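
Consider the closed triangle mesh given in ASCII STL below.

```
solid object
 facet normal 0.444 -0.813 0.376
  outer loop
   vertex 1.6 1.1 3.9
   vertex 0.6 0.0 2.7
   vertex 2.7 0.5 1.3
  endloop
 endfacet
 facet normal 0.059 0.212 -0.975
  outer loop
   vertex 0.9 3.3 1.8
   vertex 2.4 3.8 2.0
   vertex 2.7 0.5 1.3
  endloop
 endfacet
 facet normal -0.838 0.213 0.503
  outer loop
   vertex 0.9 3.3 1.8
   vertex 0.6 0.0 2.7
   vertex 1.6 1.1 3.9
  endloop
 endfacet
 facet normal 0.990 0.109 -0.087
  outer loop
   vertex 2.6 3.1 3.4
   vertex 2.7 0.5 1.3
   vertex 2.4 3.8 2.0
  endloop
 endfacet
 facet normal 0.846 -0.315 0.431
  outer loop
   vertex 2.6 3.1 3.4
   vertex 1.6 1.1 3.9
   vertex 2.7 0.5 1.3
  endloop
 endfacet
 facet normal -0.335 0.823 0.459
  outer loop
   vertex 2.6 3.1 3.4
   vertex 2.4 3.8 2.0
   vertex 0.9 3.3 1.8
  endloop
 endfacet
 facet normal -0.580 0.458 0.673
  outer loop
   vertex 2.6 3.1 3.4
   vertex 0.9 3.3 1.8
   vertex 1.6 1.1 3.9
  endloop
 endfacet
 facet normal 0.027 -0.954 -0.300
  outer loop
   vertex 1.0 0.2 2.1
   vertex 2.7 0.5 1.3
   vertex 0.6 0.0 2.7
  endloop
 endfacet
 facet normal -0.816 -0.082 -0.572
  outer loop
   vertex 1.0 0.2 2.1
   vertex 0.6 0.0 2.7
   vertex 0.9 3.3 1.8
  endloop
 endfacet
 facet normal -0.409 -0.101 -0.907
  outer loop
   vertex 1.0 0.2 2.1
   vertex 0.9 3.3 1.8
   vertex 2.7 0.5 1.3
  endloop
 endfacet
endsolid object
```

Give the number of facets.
10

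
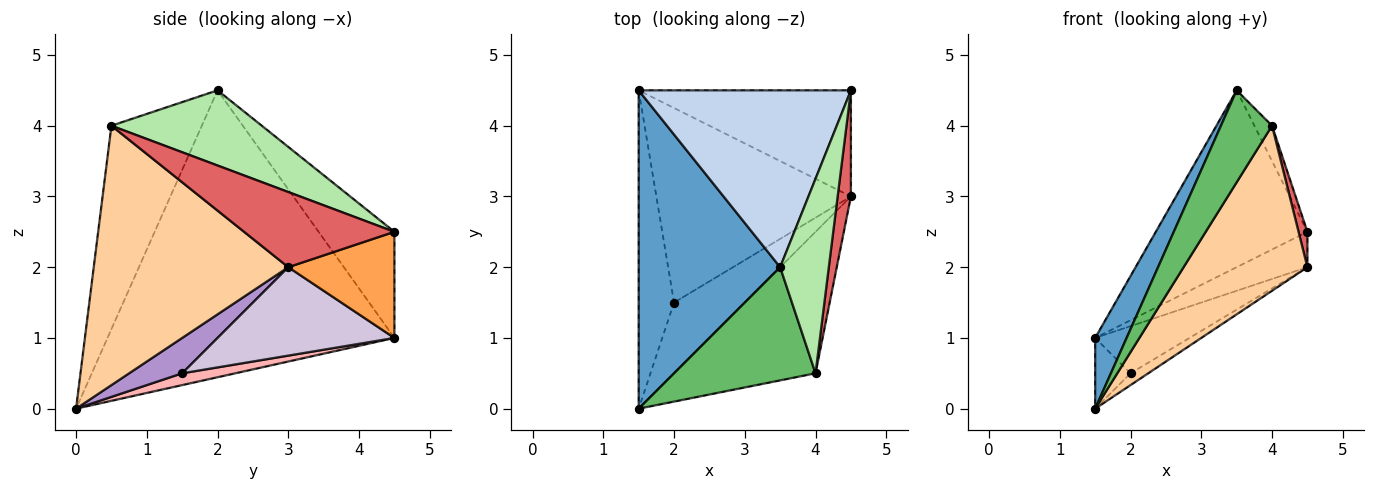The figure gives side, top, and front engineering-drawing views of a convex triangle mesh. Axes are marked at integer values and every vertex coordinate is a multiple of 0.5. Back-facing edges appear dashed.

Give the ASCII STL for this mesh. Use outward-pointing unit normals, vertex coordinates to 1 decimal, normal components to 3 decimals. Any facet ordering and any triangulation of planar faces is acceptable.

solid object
 facet normal -0.893 -0.098 0.440
  outer loop
   vertex 1.5 4.5 1.0
   vertex 1.5 0.0 0.0
   vertex 3.5 2.0 4.5
  endloop
 endfacet
 facet normal -0.333 0.667 0.667
  outer loop
   vertex 1.5 4.5 1.0
   vertex 3.5 2.0 4.5
   vertex 4.5 4.5 2.5
  endloop
 endfacet
 facet normal 0.429 0.286 -0.857
  outer loop
   vertex 4.5 3.0 2.0
   vertex 1.5 4.5 1.0
   vertex 4.5 4.5 2.5
  endloop
 endfacet
 facet normal 0.766 -0.488 -0.418
  outer loop
   vertex 4.0 0.5 4.0
   vertex 1.5 0.0 0.0
   vertex 4.5 3.0 2.0
  endloop
 endfacet
 facet normal -0.745 -0.421 0.518
  outer loop
   vertex 4.0 0.5 4.0
   vertex 3.5 2.0 4.5
   vertex 1.5 0.0 0.0
  endloop
 endfacet
 facet normal 0.836 0.098 0.541
  outer loop
   vertex 4.0 0.5 4.0
   vertex 4.5 4.5 2.5
   vertex 3.5 2.0 4.5
  endloop
 endfacet
 facet normal 0.983 -0.058 0.173
  outer loop
   vertex 4.0 0.5 4.0
   vertex 4.5 3.0 2.0
   vertex 4.5 4.5 2.5
  endloop
 endfacet
 facet normal 0.309 0.206 -0.928
  outer loop
   vertex 2.0 1.5 0.5
   vertex 1.5 0.0 0.0
   vertex 1.5 4.5 1.0
  endloop
 endfacet
 facet normal 0.442 0.147 -0.885
  outer loop
   vertex 2.0 1.5 0.5
   vertex 4.5 3.0 2.0
   vertex 1.5 0.0 0.0
  endloop
 endfacet
 facet normal 0.404 0.216 -0.889
  outer loop
   vertex 2.0 1.5 0.5
   vertex 1.5 4.5 1.0
   vertex 4.5 3.0 2.0
  endloop
 endfacet
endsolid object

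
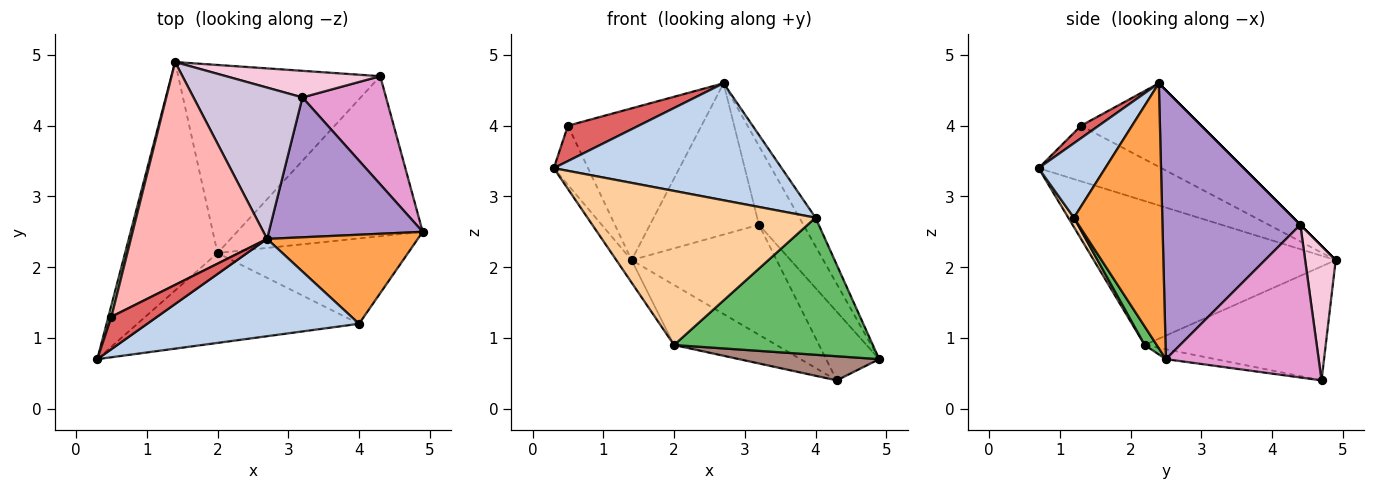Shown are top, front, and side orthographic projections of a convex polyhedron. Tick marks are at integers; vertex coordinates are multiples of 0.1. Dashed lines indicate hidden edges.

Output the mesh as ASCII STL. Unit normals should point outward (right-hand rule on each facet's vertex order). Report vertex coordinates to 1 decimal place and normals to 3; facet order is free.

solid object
 facet normal -0.840 0.053 -0.540
  outer loop
   vertex 2.0 2.2 0.9
   vertex 0.3 0.7 3.4
   vertex 1.4 4.9 2.1
  endloop
 endfacet
 facet normal 0.219 -0.750 0.624
  outer loop
   vertex 4.0 1.2 2.7
   vertex 2.7 2.4 4.6
   vertex 0.3 0.7 3.4
  endloop
 endfacet
 facet normal 0.858 0.157 0.488
  outer loop
   vertex 4.0 1.2 2.7
   vertex 4.9 2.5 0.7
   vertex 2.7 2.4 4.6
  endloop
 endfacet
 facet normal 0.021 -0.864 -0.504
  outer loop
   vertex 4.0 1.2 2.7
   vertex 0.3 0.7 3.4
   vertex 2.0 2.2 0.9
  endloop
 endfacet
 facet normal 0.051 -0.848 -0.528
  outer loop
   vertex 4.0 1.2 2.7
   vertex 2.0 2.2 0.9
   vertex 4.9 2.5 0.7
  endloop
 endfacet
 facet normal -0.962 0.268 0.052
  outer loop
   vertex 0.5 1.3 4.0
   vertex 1.4 4.9 2.1
   vertex 0.3 0.7 3.4
  endloop
 endfacet
 facet normal 0.181 -0.725 0.665
  outer loop
   vertex 0.5 1.3 4.0
   vertex 0.3 0.7 3.4
   vertex 2.7 2.4 4.6
  endloop
 endfacet
 facet normal -0.452 0.502 0.737
  outer loop
   vertex 0.5 1.3 4.0
   vertex 2.7 2.4 4.6
   vertex 1.4 4.9 2.1
  endloop
 endfacet
 facet normal 0.836 0.269 0.478
  outer loop
   vertex 3.2 4.4 2.6
   vertex 2.7 2.4 4.6
   vertex 4.9 2.5 0.7
  endloop
 endfacet
 facet normal 0.000 0.707 0.707
  outer loop
   vertex 3.2 4.4 2.6
   vertex 1.4 4.9 2.1
   vertex 2.7 2.4 4.6
  endloop
 endfacet
 facet normal -0.053 -0.149 -0.987
  outer loop
   vertex 4.3 4.7 0.4
   vertex 4.9 2.5 0.7
   vertex 2.0 2.2 0.9
  endloop
 endfacet
 facet normal -0.473 0.268 -0.839
  outer loop
   vertex 4.3 4.7 0.4
   vertex 2.0 2.2 0.9
   vertex 1.4 4.9 2.1
  endloop
 endfacet
 facet normal 0.839 0.291 0.459
  outer loop
   vertex 4.3 4.7 0.4
   vertex 3.2 4.4 2.6
   vertex 4.9 2.5 0.7
  endloop
 endfacet
 facet normal 0.201 0.952 0.230
  outer loop
   vertex 4.3 4.7 0.4
   vertex 1.4 4.9 2.1
   vertex 3.2 4.4 2.6
  endloop
 endfacet
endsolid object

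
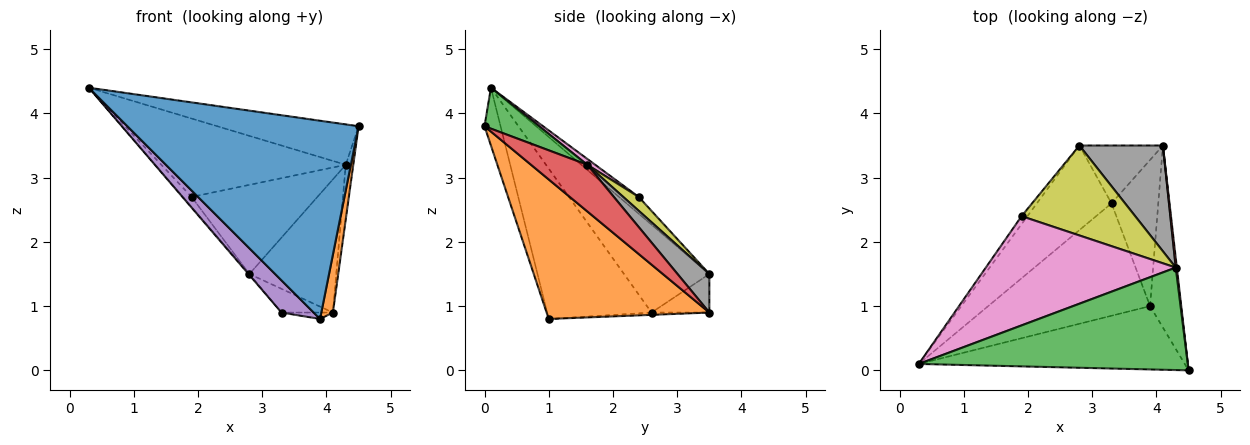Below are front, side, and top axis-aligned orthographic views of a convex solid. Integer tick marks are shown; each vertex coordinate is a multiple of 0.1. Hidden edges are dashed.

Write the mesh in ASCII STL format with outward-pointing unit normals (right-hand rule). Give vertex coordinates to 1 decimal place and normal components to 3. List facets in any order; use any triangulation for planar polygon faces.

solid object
 facet normal -0.066 -0.951 -0.304
  outer loop
   vertex 3.9 1.0 0.8
   vertex 4.5 0.0 3.8
   vertex 0.3 0.1 4.4
  endloop
 endfacet
 facet normal 0.974 -0.069 -0.218
  outer loop
   vertex 3.9 1.0 0.8
   vertex 4.1 3.5 0.9
   vertex 4.5 0.0 3.8
  endloop
 endfacet
 facet normal 0.140 0.363 0.921
  outer loop
   vertex 4.3 1.6 3.2
   vertex 0.3 0.1 4.4
   vertex 4.5 0.0 3.8
  endloop
 endfacet
 facet normal 0.991 0.133 0.023
  outer loop
   vertex 4.3 1.6 3.2
   vertex 4.5 0.0 3.8
   vertex 4.1 3.5 0.9
  endloop
 endfacet
 facet normal -0.666 -0.205 -0.717
  outer loop
   vertex 3.3 2.6 0.9
   vertex 3.9 1.0 0.8
   vertex 0.3 0.1 4.4
  endloop
 endfacet
 facet normal -0.049 0.044 -0.998
  outer loop
   vertex 3.3 2.6 0.9
   vertex 4.1 3.5 0.9
   vertex 3.9 1.0 0.8
  endloop
 endfacet
 facet normal 0.025 0.583 0.812
  outer loop
   vertex 1.9 2.4 2.7
   vertex 0.3 0.1 4.4
   vertex 4.3 1.6 3.2
  endloop
 endfacet
 facet normal 0.276 0.753 0.598
  outer loop
   vertex 2.8 3.5 1.5
   vertex 4.3 1.6 3.2
   vertex 4.1 3.5 0.9
  endloop
 endfacet
 facet normal 0.086 0.701 0.708
  outer loop
   vertex 2.8 3.5 1.5
   vertex 1.9 2.4 2.7
   vertex 4.3 1.6 3.2
  endloop
 endfacet
 facet normal -0.393 0.349 -0.851
  outer loop
   vertex 2.8 3.5 1.5
   vertex 4.1 3.5 0.9
   vertex 3.3 2.6 0.9
  endloop
 endfacet
 facet normal -0.762 0.008 -0.647
  outer loop
   vertex 2.8 3.5 1.5
   vertex 3.3 2.6 0.9
   vertex 0.3 0.1 4.4
  endloop
 endfacet
 facet normal -0.873 0.382 -0.304
  outer loop
   vertex 2.8 3.5 1.5
   vertex 0.3 0.1 4.4
   vertex 1.9 2.4 2.7
  endloop
 endfacet
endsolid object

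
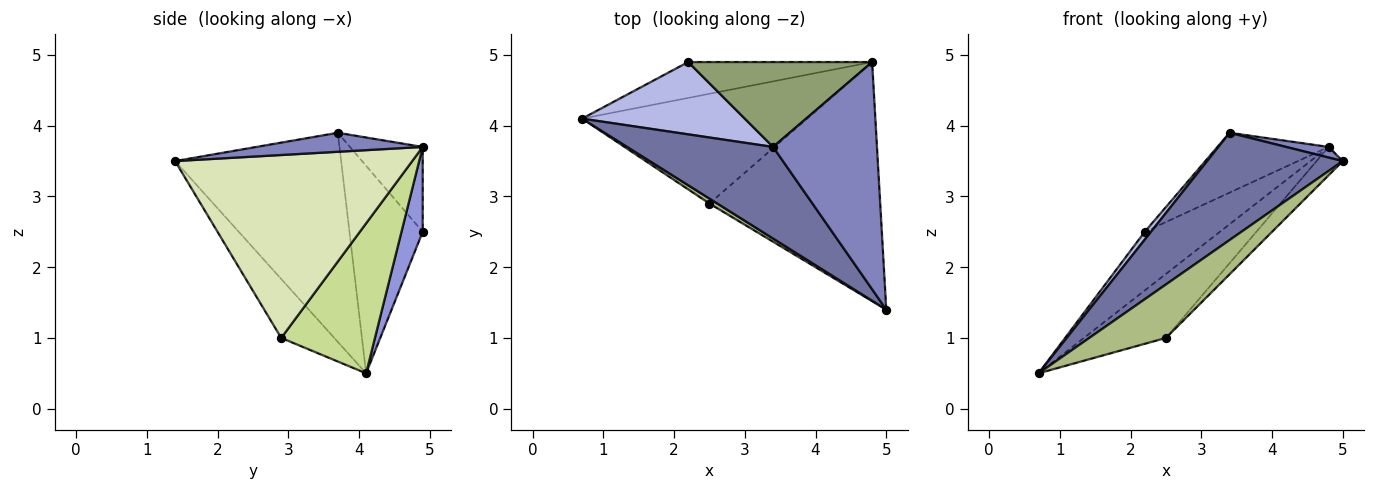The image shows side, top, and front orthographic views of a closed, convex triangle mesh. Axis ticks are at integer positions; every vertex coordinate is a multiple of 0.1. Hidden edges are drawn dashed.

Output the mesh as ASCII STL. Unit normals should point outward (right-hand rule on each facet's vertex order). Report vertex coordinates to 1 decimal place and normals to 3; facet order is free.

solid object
 facet normal -0.681 -0.557 0.476
  outer loop
   vertex 3.4 3.7 3.9
   vertex 0.7 4.1 0.5
   vertex 5.0 1.4 3.5
  endloop
 endfacet
 facet normal 0.180 -0.046 0.983
  outer loop
   vertex 3.4 3.7 3.9
   vertex 5.0 1.4 3.5
   vertex 4.8 4.9 3.7
  endloop
 endfacet
 facet normal 0.234 0.829 -0.507
  outer loop
   vertex 2.2 4.9 2.5
   vertex 4.8 4.9 3.7
   vertex 0.7 4.1 0.5
  endloop
 endfacet
 facet normal -0.785 -0.067 0.616
  outer loop
   vertex 2.2 4.9 2.5
   vertex 0.7 4.1 0.5
   vertex 3.4 3.7 3.9
  endloop
 endfacet
 facet normal -0.353 0.539 0.765
  outer loop
   vertex 2.2 4.9 2.5
   vertex 3.4 3.7 3.9
   vertex 4.8 4.9 3.7
  endloop
 endfacet
 facet normal -0.568 -0.820 0.076
  outer loop
   vertex 2.5 2.9 1.0
   vertex 5.0 1.4 3.5
   vertex 0.7 4.1 0.5
  endloop
 endfacet
 facet normal 0.499 0.437 -0.749
  outer loop
   vertex 2.5 2.9 1.0
   vertex 0.7 4.1 0.5
   vertex 4.8 4.9 3.7
  endloop
 endfacet
 facet normal 0.729 0.081 -0.680
  outer loop
   vertex 2.5 2.9 1.0
   vertex 4.8 4.9 3.7
   vertex 5.0 1.4 3.5
  endloop
 endfacet
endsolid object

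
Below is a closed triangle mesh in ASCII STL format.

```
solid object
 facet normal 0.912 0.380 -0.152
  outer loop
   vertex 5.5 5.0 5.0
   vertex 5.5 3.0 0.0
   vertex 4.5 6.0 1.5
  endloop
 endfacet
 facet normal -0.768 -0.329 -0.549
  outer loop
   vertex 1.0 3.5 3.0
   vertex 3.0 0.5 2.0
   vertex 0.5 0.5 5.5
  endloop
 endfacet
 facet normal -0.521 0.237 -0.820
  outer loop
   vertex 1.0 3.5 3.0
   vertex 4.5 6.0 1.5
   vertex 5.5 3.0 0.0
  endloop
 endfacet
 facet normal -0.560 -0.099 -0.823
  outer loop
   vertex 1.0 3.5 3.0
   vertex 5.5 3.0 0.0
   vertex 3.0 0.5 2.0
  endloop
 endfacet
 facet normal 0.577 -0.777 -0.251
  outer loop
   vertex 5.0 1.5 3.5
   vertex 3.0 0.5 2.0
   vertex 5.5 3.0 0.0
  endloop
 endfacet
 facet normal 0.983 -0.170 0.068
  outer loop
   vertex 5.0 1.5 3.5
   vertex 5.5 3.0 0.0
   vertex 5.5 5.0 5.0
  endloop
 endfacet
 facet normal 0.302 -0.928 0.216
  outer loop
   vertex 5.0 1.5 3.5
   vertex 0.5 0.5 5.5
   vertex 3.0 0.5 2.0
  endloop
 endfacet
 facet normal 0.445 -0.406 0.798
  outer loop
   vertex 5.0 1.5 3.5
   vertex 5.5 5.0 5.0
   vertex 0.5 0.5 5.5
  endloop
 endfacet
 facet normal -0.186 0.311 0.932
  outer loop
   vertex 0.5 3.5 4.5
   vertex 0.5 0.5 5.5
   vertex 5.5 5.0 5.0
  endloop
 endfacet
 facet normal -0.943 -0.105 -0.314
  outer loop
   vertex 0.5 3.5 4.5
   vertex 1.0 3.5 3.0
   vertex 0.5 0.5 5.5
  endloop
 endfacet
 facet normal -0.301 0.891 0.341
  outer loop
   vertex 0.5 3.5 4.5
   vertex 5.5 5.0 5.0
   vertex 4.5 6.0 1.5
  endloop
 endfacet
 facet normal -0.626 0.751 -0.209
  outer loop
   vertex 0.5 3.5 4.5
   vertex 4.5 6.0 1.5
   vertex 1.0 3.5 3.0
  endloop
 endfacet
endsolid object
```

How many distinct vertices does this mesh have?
8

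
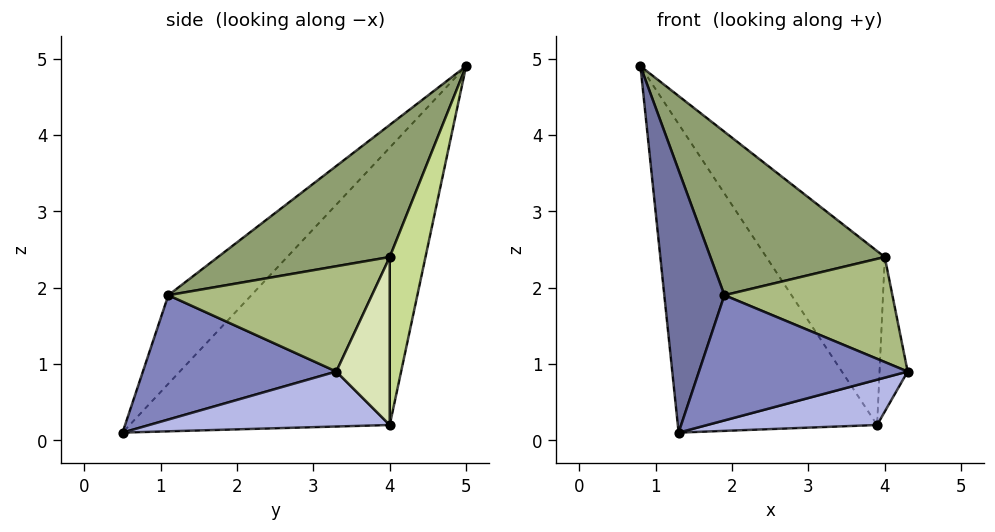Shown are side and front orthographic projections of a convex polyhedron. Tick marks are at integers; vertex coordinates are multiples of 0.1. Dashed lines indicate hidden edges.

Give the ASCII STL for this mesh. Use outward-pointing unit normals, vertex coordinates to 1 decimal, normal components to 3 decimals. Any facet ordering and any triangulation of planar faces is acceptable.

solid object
 facet normal -0.734 -0.532 0.422
  outer loop
   vertex 1.9 1.1 1.9
   vertex 0.8 5.0 4.9
   vertex 1.3 0.5 0.1
  endloop
 endfacet
 facet normal 0.680 -0.733 0.018
  outer loop
   vertex 1.9 1.1 1.9
   vertex 1.3 0.5 0.1
   vertex 4.3 3.3 0.9
  endloop
 endfacet
 facet normal -0.665 0.509 -0.547
  outer loop
   vertex 3.9 4.0 0.2
   vertex 1.3 0.5 0.1
   vertex 0.8 5.0 4.9
  endloop
 endfacet
 facet normal 0.565 -0.399 -0.722
  outer loop
   vertex 3.9 4.0 0.2
   vertex 4.3 3.3 0.9
   vertex 1.3 0.5 0.1
  endloop
 endfacet
 facet normal 0.453 -0.460 0.764
  outer loop
   vertex 4.0 4.0 2.4
   vertex 0.8 5.0 4.9
   vertex 1.9 1.1 1.9
  endloop
 endfacet
 facet normal 0.703 -0.580 0.411
  outer loop
   vertex 4.0 4.0 2.4
   vertex 1.9 1.1 1.9
   vertex 4.3 3.3 0.9
  endloop
 endfacet
 facet normal 0.289 0.957 -0.013
  outer loop
   vertex 4.0 4.0 2.4
   vertex 3.9 4.0 0.2
   vertex 0.8 5.0 4.9
  endloop
 endfacet
 facet normal 0.884 0.465 -0.040
  outer loop
   vertex 4.0 4.0 2.4
   vertex 4.3 3.3 0.9
   vertex 3.9 4.0 0.2
  endloop
 endfacet
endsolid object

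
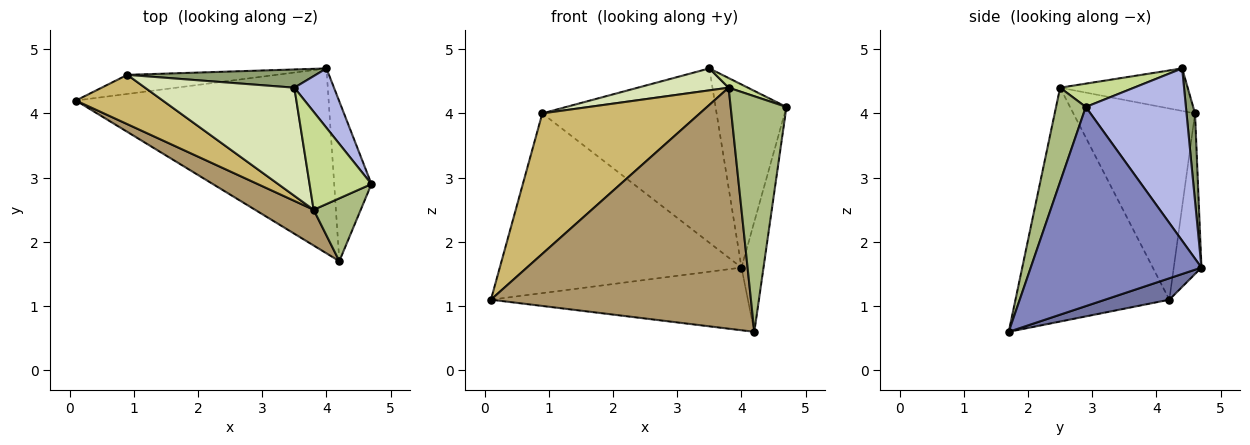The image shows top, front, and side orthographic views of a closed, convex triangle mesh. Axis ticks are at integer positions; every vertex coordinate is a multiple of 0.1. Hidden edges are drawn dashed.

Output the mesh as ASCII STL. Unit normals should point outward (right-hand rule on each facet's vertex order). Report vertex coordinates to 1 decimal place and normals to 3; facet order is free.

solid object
 facet normal 0.080 0.320 -0.944
  outer loop
   vertex 4.2 1.7 0.6
   vertex 0.1 4.2 1.1
   vertex 4.0 4.7 1.6
  endloop
 endfacet
 facet normal 0.975 0.126 -0.182
  outer loop
   vertex 4.2 1.7 0.6
   vertex 4.0 4.7 1.6
   vertex 4.7 2.9 4.1
  endloop
 endfacet
 facet normal -0.113 0.988 -0.105
  outer loop
   vertex 0.9 4.6 4.0
   vertex 4.0 4.7 1.6
   vertex 0.1 4.2 1.1
  endloop
 endfacet
 facet normal 0.802 0.568 0.184
  outer loop
   vertex 3.5 4.4 4.7
   vertex 4.7 2.9 4.1
   vertex 4.0 4.7 1.6
  endloop
 endfacet
 facet normal 0.048 0.993 0.104
  outer loop
   vertex 3.5 4.4 4.7
   vertex 4.0 4.7 1.6
   vertex 0.9 4.6 4.0
  endloop
 endfacet
 facet normal 0.458 -0.859 0.229
  outer loop
   vertex 3.8 2.5 4.4
   vertex 4.2 1.7 0.6
   vertex 4.7 2.9 4.1
  endloop
 endfacet
 facet normal 0.351 -0.092 0.932
  outer loop
   vertex 3.8 2.5 4.4
   vertex 4.7 2.9 4.1
   vertex 3.5 4.4 4.7
  endloop
 endfacet
 facet normal -0.269 -0.191 0.944
  outer loop
   vertex 3.8 2.5 4.4
   vertex 3.5 4.4 4.7
   vertex 0.9 4.6 4.0
  endloop
 endfacet
 facet normal -0.505 -0.854 0.127
  outer loop
   vertex 3.8 2.5 4.4
   vertex 0.1 4.2 1.1
   vertex 4.2 1.7 0.6
  endloop
 endfacet
 facet normal -0.589 -0.762 0.268
  outer loop
   vertex 3.8 2.5 4.4
   vertex 0.9 4.6 4.0
   vertex 0.1 4.2 1.1
  endloop
 endfacet
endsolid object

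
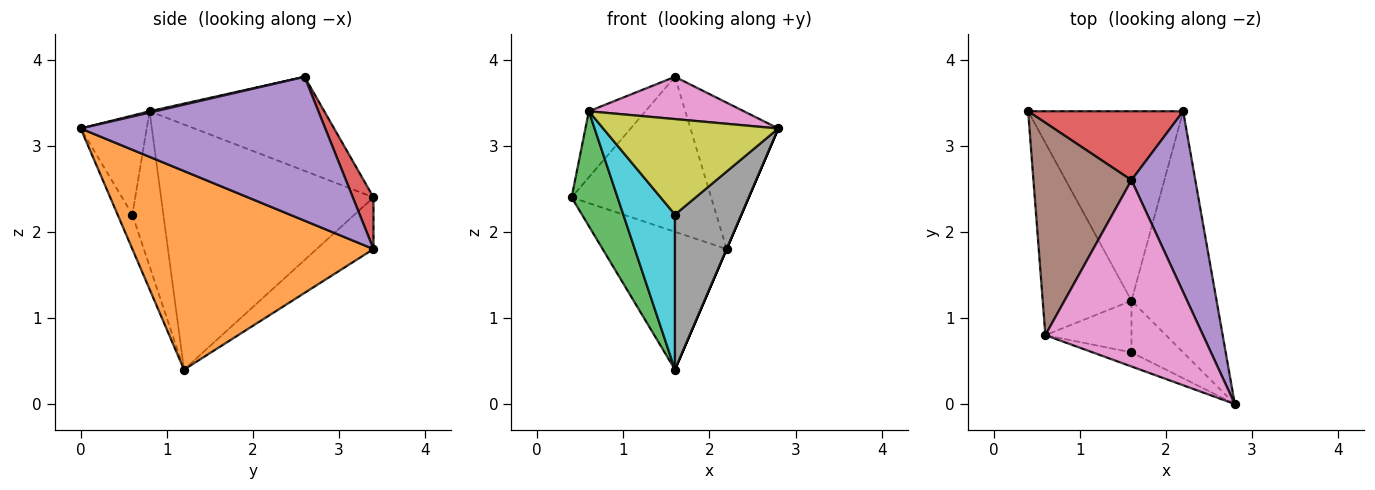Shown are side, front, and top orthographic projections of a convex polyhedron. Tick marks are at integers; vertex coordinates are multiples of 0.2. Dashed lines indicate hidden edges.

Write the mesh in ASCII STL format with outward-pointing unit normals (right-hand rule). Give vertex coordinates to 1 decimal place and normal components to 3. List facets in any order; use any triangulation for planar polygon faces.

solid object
 facet normal -0.260 0.568 -0.781
  outer loop
   vertex 1.6 1.2 0.4
   vertex 0.4 3.4 2.4
   vertex 2.2 3.4 1.8
  endloop
 endfacet
 facet normal 0.919 0.000 -0.394
  outer loop
   vertex 1.6 1.2 0.4
   vertex 2.2 3.4 1.8
   vertex 2.8 0.0 3.2
  endloop
 endfacet
 facet normal -0.921 -0.199 -0.334
  outer loop
   vertex 0.6 0.8 3.4
   vertex 0.4 3.4 2.4
   vertex 1.6 1.2 0.4
  endloop
 endfacet
 facet normal 0.134 0.906 0.402
  outer loop
   vertex 1.6 2.6 3.8
   vertex 2.2 3.4 1.8
   vertex 0.4 3.4 2.4
  endloop
 endfacet
 facet normal 0.868 0.312 0.385
  outer loop
   vertex 1.6 2.6 3.8
   vertex 2.8 0.0 3.2
   vertex 2.2 3.4 1.8
  endloop
 endfacet
 facet normal -0.676 0.219 0.704
  outer loop
   vertex 1.6 2.6 3.8
   vertex 0.4 3.4 2.4
   vertex 0.6 0.8 3.4
  endloop
 endfacet
 facet normal 0.008 -0.221 0.975
  outer loop
   vertex 1.6 2.6 3.8
   vertex 0.6 0.8 3.4
   vertex 2.8 0.0 3.2
  endloop
 endfacet
 facet normal -0.206 -0.928 -0.309
  outer loop
   vertex 1.6 0.6 2.2
   vertex 1.6 1.2 0.4
   vertex 2.8 0.0 3.2
  endloop
 endfacet
 facet normal -0.349 -0.927 -0.137
  outer loop
   vertex 1.6 0.6 2.2
   vertex 2.8 0.0 3.2
   vertex 0.6 0.8 3.4
  endloop
 endfacet
 facet normal -0.495 -0.824 -0.275
  outer loop
   vertex 1.6 0.6 2.2
   vertex 0.6 0.8 3.4
   vertex 1.6 1.2 0.4
  endloop
 endfacet
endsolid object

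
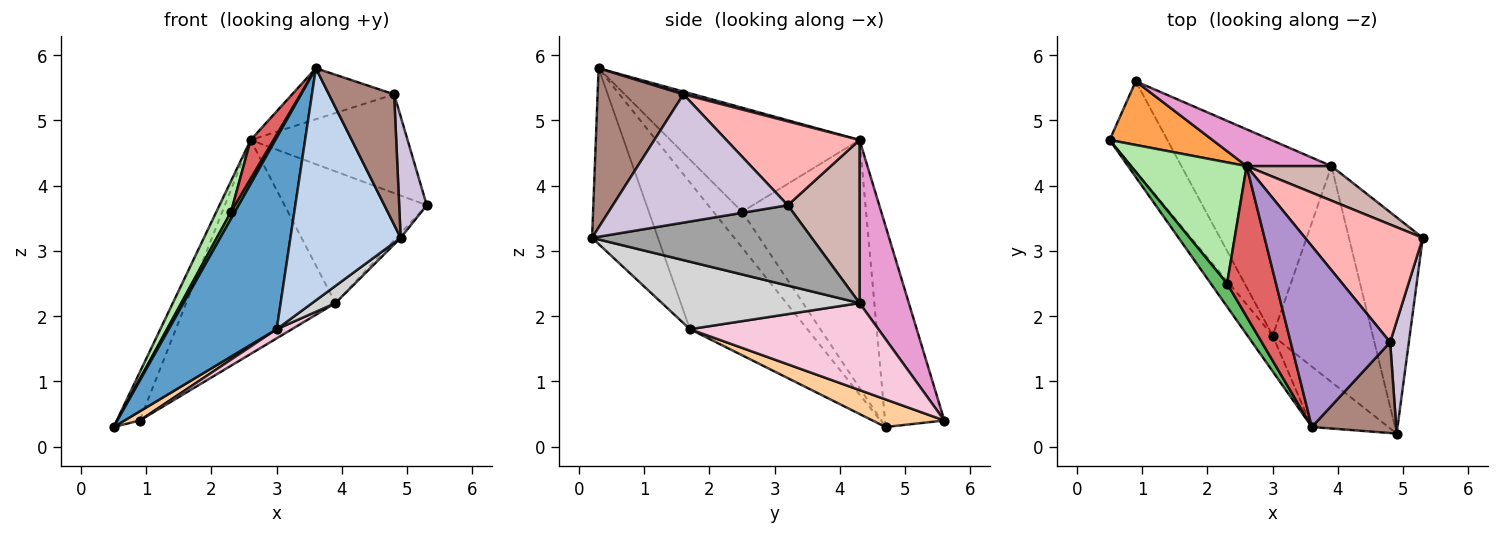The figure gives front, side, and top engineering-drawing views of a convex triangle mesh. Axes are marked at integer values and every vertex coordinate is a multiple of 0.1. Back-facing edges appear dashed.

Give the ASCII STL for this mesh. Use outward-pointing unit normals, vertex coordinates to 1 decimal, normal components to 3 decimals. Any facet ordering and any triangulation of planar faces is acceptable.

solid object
 facet normal -0.730 -0.671 -0.125
  outer loop
   vertex 3.0 1.7 1.8
   vertex 3.6 0.3 5.8
   vertex 0.5 4.7 0.3
  endloop
 endfacet
 facet normal -0.501 -0.838 -0.218
  outer loop
   vertex 3.0 1.7 1.8
   vertex 4.9 0.2 3.2
   vertex 3.6 0.3 5.8
  endloop
 endfacet
 facet normal -0.841 0.326 0.431
  outer loop
   vertex 0.9 5.6 0.4
   vertex 0.5 4.7 0.3
   vertex 2.6 4.3 4.7
  endloop
 endfacet
 facet normal 0.430 -0.091 -0.898
  outer loop
   vertex 0.9 5.6 0.4
   vertex 3.0 1.7 1.8
   vertex 0.5 4.7 0.3
  endloop
 endfacet
 facet normal -0.903 -0.123 0.411
  outer loop
   vertex 2.3 2.5 3.6
   vertex 0.5 4.7 0.3
   vertex 3.6 0.3 5.8
  endloop
 endfacet
 facet normal -0.901 -0.107 0.420
  outer loop
   vertex 2.3 2.5 3.6
   vertex 2.6 4.3 4.7
   vertex 0.5 4.7 0.3
  endloop
 endfacet
 facet normal -0.900 -0.109 0.423
  outer loop
   vertex 2.3 2.5 3.6
   vertex 3.6 0.3 5.8
   vertex 2.6 4.3 4.7
  endloop
 endfacet
 facet normal 0.479 0.565 0.672
  outer loop
   vertex 4.8 1.6 5.4
   vertex 5.3 3.2 3.7
   vertex 2.6 4.3 4.7
  endloop
 endfacet
 facet normal 0.027 0.271 0.962
  outer loop
   vertex 4.8 1.6 5.4
   vertex 2.6 4.3 4.7
   vertex 3.6 0.3 5.8
  endloop
 endfacet
 facet normal 0.978 -0.154 0.143
  outer loop
   vertex 4.8 1.6 5.4
   vertex 4.9 0.2 3.2
   vertex 5.3 3.2 3.7
  endloop
 endfacet
 facet normal 0.734 -0.558 0.388
  outer loop
   vertex 4.8 1.6 5.4
   vertex 3.6 0.3 5.8
   vertex 4.9 0.2 3.2
  endloop
 endfacet
 facet normal 0.439 0.869 0.228
  outer loop
   vertex 3.9 4.3 2.2
   vertex 2.6 4.3 4.7
   vertex 5.3 3.2 3.7
  endloop
 endfacet
 facet normal 0.310 0.937 0.161
  outer loop
   vertex 3.9 4.3 2.2
   vertex 0.9 5.6 0.4
   vertex 2.6 4.3 4.7
  endloop
 endfacet
 facet normal 0.501 -0.040 -0.864
  outer loop
   vertex 3.9 4.3 2.2
   vertex 3.0 1.7 1.8
   vertex 0.9 5.6 0.4
  endloop
 endfacet
 facet normal 0.736 0.015 -0.677
  outer loop
   vertex 3.9 4.3 2.2
   vertex 5.3 3.2 3.7
   vertex 4.9 0.2 3.2
  endloop
 endfacet
 facet normal 0.558 -0.066 -0.827
  outer loop
   vertex 3.9 4.3 2.2
   vertex 4.9 0.2 3.2
   vertex 3.0 1.7 1.8
  endloop
 endfacet
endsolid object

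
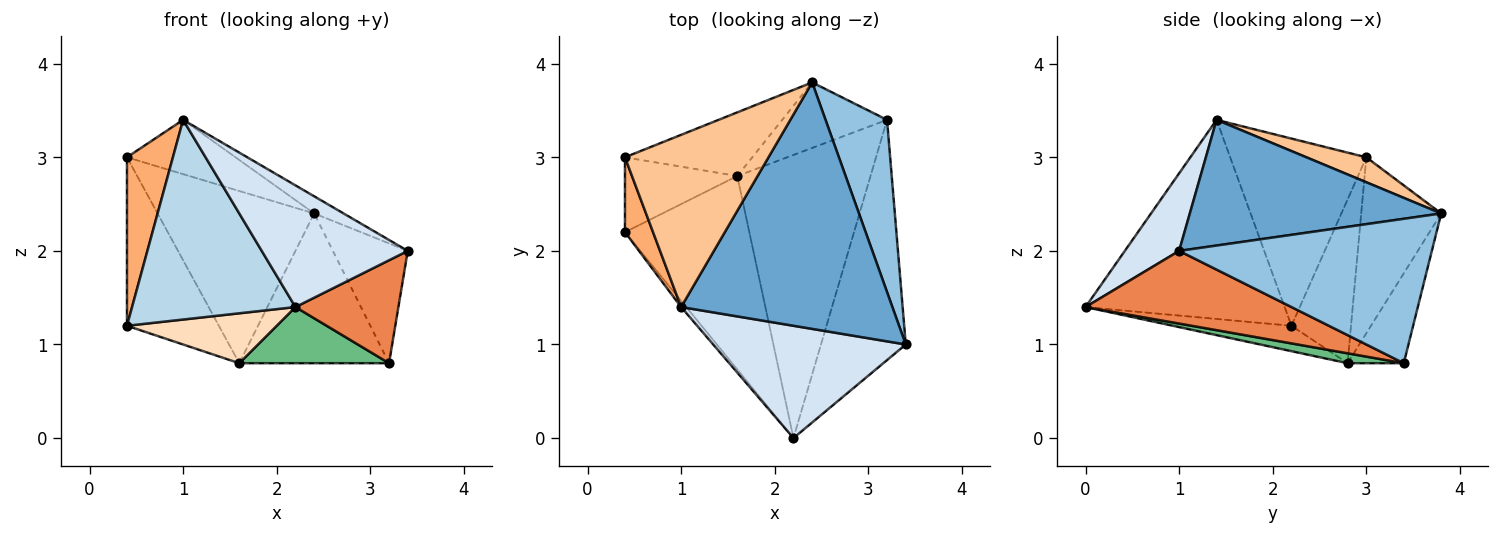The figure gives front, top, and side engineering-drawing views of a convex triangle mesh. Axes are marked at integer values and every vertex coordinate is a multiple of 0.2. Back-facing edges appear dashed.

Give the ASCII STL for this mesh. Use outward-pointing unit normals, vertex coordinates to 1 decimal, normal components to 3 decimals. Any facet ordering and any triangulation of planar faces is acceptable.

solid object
 facet normal 0.510 0.060 0.858
  outer loop
   vertex 1.0 1.4 3.4
   vertex 3.4 1.0 2.0
   vertex 2.4 3.8 2.4
  endloop
 endfacet
 facet normal 0.888 0.263 0.378
  outer loop
   vertex 3.2 3.4 0.8
   vertex 2.4 3.8 2.4
   vertex 3.4 1.0 2.0
  endloop
 endfacet
 facet normal -0.773 -0.634 -0.020
  outer loop
   vertex 2.2 0.0 1.4
   vertex 1.0 1.4 3.4
   vertex 0.4 2.2 1.2
  endloop
 endfacet
 facet normal 0.264 -0.709 0.654
  outer loop
   vertex 2.2 0.0 1.4
   vertex 3.4 1.0 2.0
   vertex 1.0 1.4 3.4
  endloop
 endfacet
 facet normal 0.619 -0.309 -0.722
  outer loop
   vertex 2.2 0.0 1.4
   vertex 3.2 3.4 0.8
   vertex 3.4 1.0 2.0
  endloop
 endfacet
 facet normal -0.938 -0.317 0.141
  outer loop
   vertex 0.4 3.0 3.0
   vertex 0.4 2.2 1.2
   vertex 1.0 1.4 3.4
  endloop
 endfacet
 facet normal 0.164 0.297 0.941
  outer loop
   vertex 0.4 3.0 3.0
   vertex 1.0 1.4 3.4
   vertex 2.4 3.8 2.4
  endloop
 endfacet
 facet normal -0.194 -0.245 -0.950
  outer loop
   vertex 1.6 2.8 0.8
   vertex 2.2 0.0 1.4
   vertex 0.4 2.2 1.2
  endloop
 endfacet
 facet normal 0.073 -0.194 -0.978
  outer loop
   vertex 1.6 2.8 0.8
   vertex 3.2 3.4 0.8
   vertex 2.2 0.0 1.4
  endloop
 endfacet
 facet normal -0.325 0.866 -0.379
  outer loop
   vertex 1.6 2.8 0.8
   vertex 2.4 3.8 2.4
   vertex 3.2 3.4 0.8
  endloop
 endfacet
 facet normal -0.510 0.786 -0.349
  outer loop
   vertex 1.6 2.8 0.8
   vertex 0.4 2.2 1.2
   vertex 0.4 3.0 3.0
  endloop
 endfacet
 facet normal -0.432 0.846 -0.313
  outer loop
   vertex 1.6 2.8 0.8
   vertex 0.4 3.0 3.0
   vertex 2.4 3.8 2.4
  endloop
 endfacet
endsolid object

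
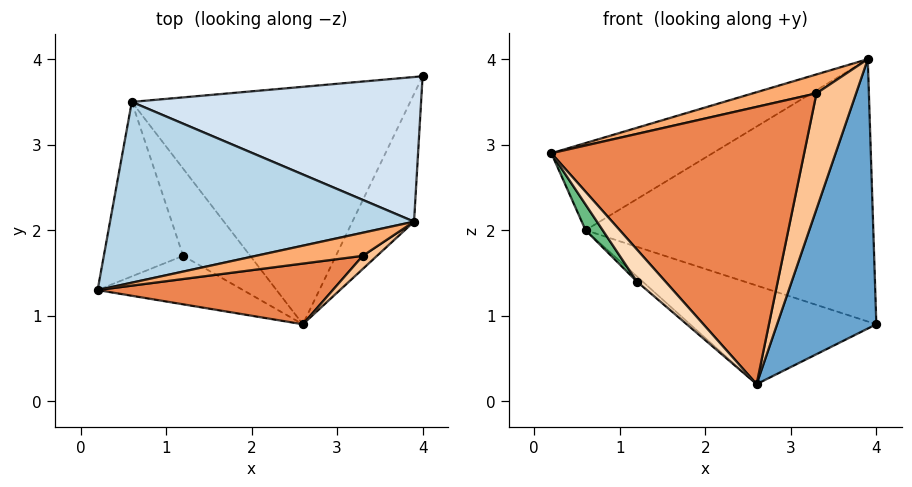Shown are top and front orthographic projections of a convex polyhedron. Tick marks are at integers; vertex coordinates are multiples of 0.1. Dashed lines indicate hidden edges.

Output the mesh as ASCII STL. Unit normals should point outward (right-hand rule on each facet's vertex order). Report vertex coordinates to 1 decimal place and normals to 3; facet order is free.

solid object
 facet normal 0.902 -0.391 -0.185
  outer loop
   vertex 3.9 2.1 4.0
   vertex 2.6 0.9 0.2
   vertex 4.0 3.8 0.9
  endloop
 endfacet
 facet normal -0.316 0.364 -0.876
  outer loop
   vertex 0.6 3.5 2.0
   vertex 4.0 3.8 0.9
   vertex 2.6 0.9 0.2
  endloop
 endfacet
 facet normal -0.340 0.408 0.847
  outer loop
   vertex 0.6 3.5 2.0
   vertex 0.2 1.3 2.9
   vertex 3.9 2.1 4.0
  endloop
 endfacet
 facet normal 0.079 0.873 0.481
  outer loop
   vertex 0.6 3.5 2.0
   vertex 3.9 2.1 4.0
   vertex 4.0 3.8 0.9
  endloop
 endfacet
 facet normal 0.078 -0.974 0.213
  outer loop
   vertex 3.3 1.7 3.6
   vertex 0.2 1.3 2.9
   vertex 2.6 0.9 0.2
  endloop
 endfacet
 facet normal -0.092 -0.631 0.770
  outer loop
   vertex 3.3 1.7 3.6
   vertex 3.9 2.1 4.0
   vertex 0.2 1.3 2.9
  endloop
 endfacet
 facet normal 0.506 -0.857 0.097
  outer loop
   vertex 3.3 1.7 3.6
   vertex 2.6 0.9 0.2
   vertex 3.9 2.1 4.0
  endloop
 endfacet
 facet normal -0.718 -0.384 -0.581
  outer loop
   vertex 1.2 1.7 1.4
   vertex 2.6 0.9 0.2
   vertex 0.2 1.3 2.9
  endloop
 endfacet
 facet normal -0.819 -0.084 -0.568
  outer loop
   vertex 1.2 1.7 1.4
   vertex 0.2 1.3 2.9
   vertex 0.6 3.5 2.0
  endloop
 endfacet
 facet normal -0.635 0.045 -0.771
  outer loop
   vertex 1.2 1.7 1.4
   vertex 0.6 3.5 2.0
   vertex 2.6 0.9 0.2
  endloop
 endfacet
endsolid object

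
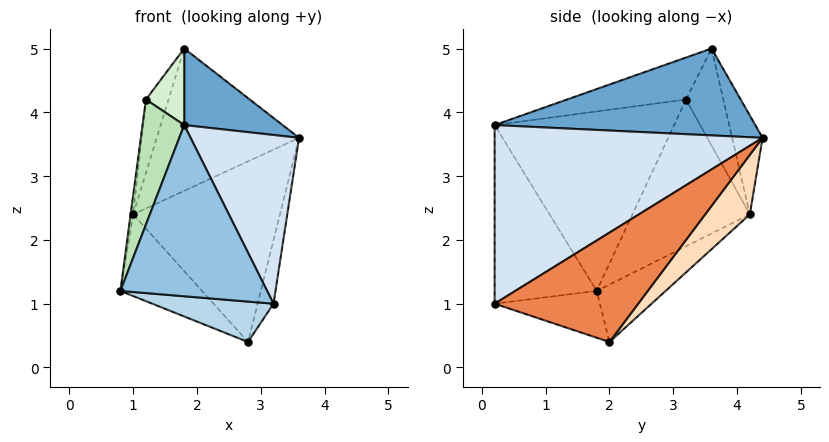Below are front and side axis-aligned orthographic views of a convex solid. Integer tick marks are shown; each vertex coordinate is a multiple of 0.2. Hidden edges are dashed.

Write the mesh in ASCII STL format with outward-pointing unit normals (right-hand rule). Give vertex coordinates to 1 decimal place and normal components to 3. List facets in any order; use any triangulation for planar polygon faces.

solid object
 facet normal 0.661 -0.250 0.707
  outer loop
   vertex 1.8 3.6 5.0
   vertex 1.8 0.2 3.8
   vertex 3.6 4.4 3.6
  endloop
 endfacet
 facet normal -0.549 -0.789 -0.275
  outer loop
   vertex 3.2 0.2 1.0
   vertex 1.8 0.2 3.8
   vertex 0.8 1.8 1.2
  endloop
 endfacet
 facet normal -0.315 -0.362 -0.877
  outer loop
   vertex 3.2 0.2 1.0
   vertex 0.8 1.8 1.2
   vertex 2.8 2.0 0.4
  endloop
 endfacet
 facet normal 0.841 -0.340 0.421
  outer loop
   vertex 3.2 0.2 1.0
   vertex 3.6 4.4 3.6
   vertex 1.8 0.2 3.8
  endloop
 endfacet
 facet normal 0.943 0.105 -0.314
  outer loop
   vertex 3.2 0.2 1.0
   vertex 2.8 2.0 0.4
   vertex 3.6 4.4 3.6
  endloop
 endfacet
 facet normal -0.201 0.939 0.279
  outer loop
   vertex 1.0 4.2 2.4
   vertex 1.8 3.6 5.0
   vertex 3.6 4.4 3.6
  endloop
 endfacet
 facet normal -0.371 0.440 -0.818
  outer loop
   vertex 1.0 4.2 2.4
   vertex 2.8 2.0 0.4
   vertex 0.8 1.8 1.2
  endloop
 endfacet
 facet normal 0.228 0.751 -0.620
  outer loop
   vertex 1.0 4.2 2.4
   vertex 3.6 4.4 3.6
   vertex 2.8 2.0 0.4
  endloop
 endfacet
 facet normal -0.992 0.022 0.122
  outer loop
   vertex 1.2 3.2 4.2
   vertex 1.0 4.2 2.4
   vertex 0.8 1.8 1.2
  endloop
 endfacet
 facet normal -0.799 0.484 0.357
  outer loop
   vertex 1.2 3.2 4.2
   vertex 1.8 3.6 5.0
   vertex 1.0 4.2 2.4
  endloop
 endfacet
 facet normal -0.948 -0.220 0.229
  outer loop
   vertex 1.2 3.2 4.2
   vertex 0.8 1.8 1.2
   vertex 1.8 0.2 3.8
  endloop
 endfacet
 facet normal -0.719 -0.231 0.655
  outer loop
   vertex 1.2 3.2 4.2
   vertex 1.8 0.2 3.8
   vertex 1.8 3.6 5.0
  endloop
 endfacet
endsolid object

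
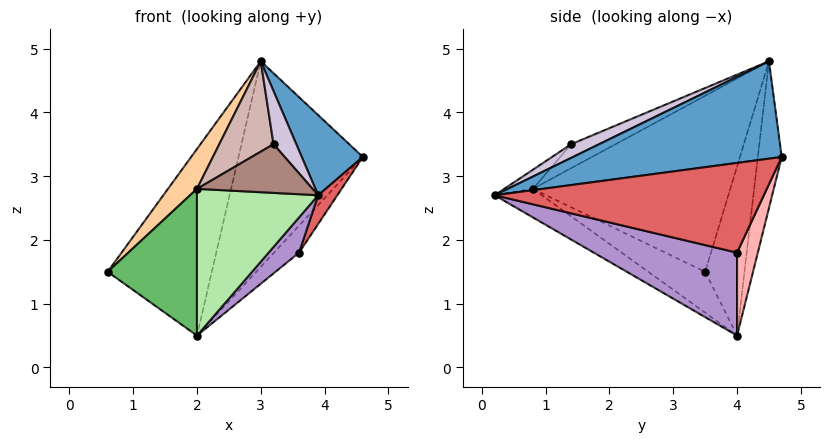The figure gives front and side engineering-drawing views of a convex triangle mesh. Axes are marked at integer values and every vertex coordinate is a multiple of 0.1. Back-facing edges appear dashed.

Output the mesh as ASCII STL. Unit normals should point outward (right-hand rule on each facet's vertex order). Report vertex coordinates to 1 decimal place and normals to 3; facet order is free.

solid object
 facet normal 0.683 -0.200 0.702
  outer loop
   vertex 3.0 4.5 4.8
   vertex 3.9 0.2 2.7
   vertex 4.6 4.7 3.3
  endloop
 endfacet
 facet normal -0.353 0.935 -0.027
  outer loop
   vertex 2.0 4.0 0.5
   vertex 0.6 3.5 1.5
   vertex 3.0 4.5 4.8
  endloop
 endfacet
 facet normal -0.188 0.980 -0.070
  outer loop
   vertex 2.0 4.0 0.5
   vertex 3.0 4.5 4.8
   vertex 4.6 4.7 3.3
  endloop
 endfacet
 facet normal -0.786 -0.116 0.607
  outer loop
   vertex 2.0 0.8 2.8
   vertex 3.0 4.5 4.8
   vertex 0.6 3.5 1.5
  endloop
 endfacet
 facet normal -0.348 -0.547 -0.761
  outer loop
   vertex 2.0 0.8 2.8
   vertex 0.6 3.5 1.5
   vertex 2.0 4.0 0.5
  endloop
 endfacet
 facet normal -0.221 -0.569 -0.792
  outer loop
   vertex 2.0 0.8 2.8
   vertex 2.0 4.0 0.5
   vertex 3.9 0.2 2.7
  endloop
 endfacet
 facet normal 0.843 -0.060 -0.534
  outer loop
   vertex 3.6 4.0 1.8
   vertex 4.6 4.7 3.3
   vertex 3.9 0.2 2.7
  endloop
 endfacet
 facet normal 0.502 0.606 -0.617
  outer loop
   vertex 3.6 4.0 1.8
   vertex 2.0 4.0 0.5
   vertex 4.6 4.7 3.3
  endloop
 endfacet
 facet normal 0.625 -0.133 -0.769
  outer loop
   vertex 3.6 4.0 1.8
   vertex 3.9 0.2 2.7
   vertex 2.0 4.0 0.5
  endloop
 endfacet
 facet normal 0.406 -0.331 0.852
  outer loop
   vertex 3.2 1.4 3.5
   vertex 3.9 0.2 2.7
   vertex 3.0 4.5 4.8
  endloop
 endfacet
 facet normal -0.151 -0.608 0.780
  outer loop
   vertex 3.2 1.4 3.5
   vertex 2.0 0.8 2.8
   vertex 3.9 0.2 2.7
  endloop
 endfacet
 facet normal -0.314 -0.384 0.868
  outer loop
   vertex 3.2 1.4 3.5
   vertex 3.0 4.5 4.8
   vertex 2.0 0.8 2.8
  endloop
 endfacet
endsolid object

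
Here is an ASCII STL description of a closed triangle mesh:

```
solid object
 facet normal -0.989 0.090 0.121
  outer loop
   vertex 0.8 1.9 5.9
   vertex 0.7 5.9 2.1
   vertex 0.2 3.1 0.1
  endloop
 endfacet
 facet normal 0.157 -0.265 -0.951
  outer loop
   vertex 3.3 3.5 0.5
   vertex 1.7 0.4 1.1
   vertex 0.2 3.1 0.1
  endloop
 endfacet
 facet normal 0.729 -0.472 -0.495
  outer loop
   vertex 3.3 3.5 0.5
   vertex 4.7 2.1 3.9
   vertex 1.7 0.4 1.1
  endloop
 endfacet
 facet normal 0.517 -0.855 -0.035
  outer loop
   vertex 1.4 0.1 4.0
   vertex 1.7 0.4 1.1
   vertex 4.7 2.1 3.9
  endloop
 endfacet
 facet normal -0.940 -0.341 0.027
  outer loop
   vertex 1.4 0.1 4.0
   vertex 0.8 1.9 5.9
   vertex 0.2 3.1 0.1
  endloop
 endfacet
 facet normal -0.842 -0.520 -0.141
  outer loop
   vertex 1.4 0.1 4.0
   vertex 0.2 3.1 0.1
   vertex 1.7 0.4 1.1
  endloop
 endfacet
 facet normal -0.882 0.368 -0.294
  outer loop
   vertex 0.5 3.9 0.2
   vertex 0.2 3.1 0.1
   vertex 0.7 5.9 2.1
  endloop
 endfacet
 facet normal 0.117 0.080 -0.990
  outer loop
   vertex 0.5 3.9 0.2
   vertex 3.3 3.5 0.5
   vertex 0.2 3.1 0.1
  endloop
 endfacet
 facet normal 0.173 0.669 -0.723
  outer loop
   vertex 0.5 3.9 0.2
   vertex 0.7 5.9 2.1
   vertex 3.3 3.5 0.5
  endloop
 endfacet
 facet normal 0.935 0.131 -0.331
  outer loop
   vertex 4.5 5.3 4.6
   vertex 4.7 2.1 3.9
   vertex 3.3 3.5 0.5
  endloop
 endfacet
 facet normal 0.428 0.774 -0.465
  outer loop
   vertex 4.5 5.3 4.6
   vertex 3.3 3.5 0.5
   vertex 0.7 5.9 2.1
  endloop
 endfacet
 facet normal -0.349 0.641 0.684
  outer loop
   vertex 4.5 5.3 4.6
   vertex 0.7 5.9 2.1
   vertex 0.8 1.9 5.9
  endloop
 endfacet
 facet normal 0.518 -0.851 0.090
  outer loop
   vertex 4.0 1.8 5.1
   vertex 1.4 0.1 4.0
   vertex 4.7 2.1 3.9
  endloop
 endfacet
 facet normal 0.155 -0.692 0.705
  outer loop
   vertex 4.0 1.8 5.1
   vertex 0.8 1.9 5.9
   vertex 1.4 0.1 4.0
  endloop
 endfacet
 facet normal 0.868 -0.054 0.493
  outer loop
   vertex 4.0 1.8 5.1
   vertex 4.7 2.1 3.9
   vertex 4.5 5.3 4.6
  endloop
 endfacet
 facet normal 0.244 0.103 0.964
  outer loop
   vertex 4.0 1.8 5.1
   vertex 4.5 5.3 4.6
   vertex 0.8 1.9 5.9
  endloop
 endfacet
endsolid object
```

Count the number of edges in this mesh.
24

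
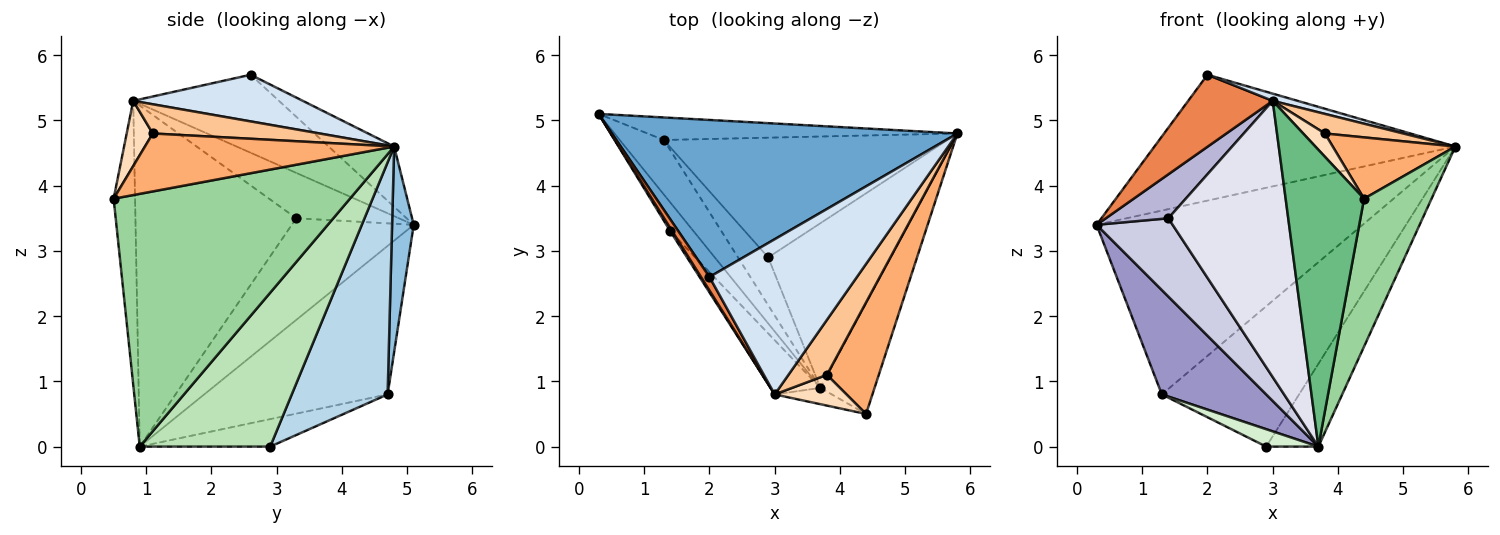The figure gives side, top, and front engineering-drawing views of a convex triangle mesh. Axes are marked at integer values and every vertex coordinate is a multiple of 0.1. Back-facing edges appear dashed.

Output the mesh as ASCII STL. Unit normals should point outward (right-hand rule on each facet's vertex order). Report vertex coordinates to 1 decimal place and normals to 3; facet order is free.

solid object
 facet normal -0.135 0.620 0.773
  outer loop
   vertex 2.0 2.6 5.7
   vertex 5.8 4.8 4.6
   vertex 0.3 5.1 3.4
  endloop
 endfacet
 facet normal 0.080 0.989 -0.121
  outer loop
   vertex 1.3 4.7 0.8
   vertex 0.3 5.1 3.4
   vertex 5.8 4.8 4.6
  endloop
 endfacet
 facet normal 0.469 0.672 -0.573
  outer loop
   vertex 1.3 4.7 0.8
   vertex 5.8 4.8 4.6
   vertex 2.9 2.9 0.0
  endloop
 endfacet
 facet normal 0.301 -0.044 0.952
  outer loop
   vertex 3.0 0.8 5.3
   vertex 5.8 4.8 4.6
   vertex 2.0 2.6 5.7
  endloop
 endfacet
 facet normal -0.861 -0.499 0.094
  outer loop
   vertex 3.0 0.8 5.3
   vertex 2.0 2.6 5.7
   vertex 0.3 5.1 3.4
  endloop
 endfacet
 facet normal 0.699 -0.344 0.626
  outer loop
   vertex 3.8 1.1 4.8
   vertex 4.4 0.5 3.8
   vertex 5.8 4.8 4.6
  endloop
 endfacet
 facet normal 0.581 -0.273 0.767
  outer loop
   vertex 3.8 1.1 4.8
   vertex 5.8 4.8 4.6
   vertex 3.0 0.8 5.3
  endloop
 endfacet
 facet normal 0.587 -0.489 0.645
  outer loop
   vertex 3.8 1.1 4.8
   vertex 3.0 0.8 5.3
   vertex 4.4 0.5 3.8
  endloop
 endfacet
 facet normal -0.263 -0.963 -0.053
  outer loop
   vertex 3.7 0.9 0.0
   vertex 4.4 0.5 3.8
   vertex 3.0 0.8 5.3
  endloop
 endfacet
 facet normal 0.942 -0.269 -0.202
  outer loop
   vertex 3.7 0.9 0.0
   vertex 5.8 4.8 4.6
   vertex 4.4 0.5 3.8
  endloop
 endfacet
 facet normal 0.747 0.299 -0.594
  outer loop
   vertex 3.7 0.9 0.0
   vertex 2.9 2.9 0.0
   vertex 5.8 4.8 4.6
  endloop
 endfacet
 facet normal -0.650 -0.260 -0.715
  outer loop
   vertex 3.7 0.9 0.0
   vertex 1.3 4.7 0.8
   vertex 2.9 2.9 0.0
  endloop
 endfacet
 facet normal -0.842 -0.479 -0.250
  outer loop
   vertex 3.7 0.9 0.0
   vertex 0.3 5.1 3.4
   vertex 1.3 4.7 0.8
  endloop
 endfacet
 facet normal -0.854 -0.520 0.037
  outer loop
   vertex 1.4 3.3 3.5
   vertex 3.0 0.8 5.3
   vertex 0.3 5.1 3.4
  endloop
 endfacet
 facet normal -0.833 -0.520 -0.191
  outer loop
   vertex 1.4 3.3 3.5
   vertex 0.3 5.1 3.4
   vertex 3.7 0.9 0.0
  endloop
 endfacet
 facet normal -0.796 -0.593 -0.116
  outer loop
   vertex 1.4 3.3 3.5
   vertex 3.7 0.9 0.0
   vertex 3.0 0.8 5.3
  endloop
 endfacet
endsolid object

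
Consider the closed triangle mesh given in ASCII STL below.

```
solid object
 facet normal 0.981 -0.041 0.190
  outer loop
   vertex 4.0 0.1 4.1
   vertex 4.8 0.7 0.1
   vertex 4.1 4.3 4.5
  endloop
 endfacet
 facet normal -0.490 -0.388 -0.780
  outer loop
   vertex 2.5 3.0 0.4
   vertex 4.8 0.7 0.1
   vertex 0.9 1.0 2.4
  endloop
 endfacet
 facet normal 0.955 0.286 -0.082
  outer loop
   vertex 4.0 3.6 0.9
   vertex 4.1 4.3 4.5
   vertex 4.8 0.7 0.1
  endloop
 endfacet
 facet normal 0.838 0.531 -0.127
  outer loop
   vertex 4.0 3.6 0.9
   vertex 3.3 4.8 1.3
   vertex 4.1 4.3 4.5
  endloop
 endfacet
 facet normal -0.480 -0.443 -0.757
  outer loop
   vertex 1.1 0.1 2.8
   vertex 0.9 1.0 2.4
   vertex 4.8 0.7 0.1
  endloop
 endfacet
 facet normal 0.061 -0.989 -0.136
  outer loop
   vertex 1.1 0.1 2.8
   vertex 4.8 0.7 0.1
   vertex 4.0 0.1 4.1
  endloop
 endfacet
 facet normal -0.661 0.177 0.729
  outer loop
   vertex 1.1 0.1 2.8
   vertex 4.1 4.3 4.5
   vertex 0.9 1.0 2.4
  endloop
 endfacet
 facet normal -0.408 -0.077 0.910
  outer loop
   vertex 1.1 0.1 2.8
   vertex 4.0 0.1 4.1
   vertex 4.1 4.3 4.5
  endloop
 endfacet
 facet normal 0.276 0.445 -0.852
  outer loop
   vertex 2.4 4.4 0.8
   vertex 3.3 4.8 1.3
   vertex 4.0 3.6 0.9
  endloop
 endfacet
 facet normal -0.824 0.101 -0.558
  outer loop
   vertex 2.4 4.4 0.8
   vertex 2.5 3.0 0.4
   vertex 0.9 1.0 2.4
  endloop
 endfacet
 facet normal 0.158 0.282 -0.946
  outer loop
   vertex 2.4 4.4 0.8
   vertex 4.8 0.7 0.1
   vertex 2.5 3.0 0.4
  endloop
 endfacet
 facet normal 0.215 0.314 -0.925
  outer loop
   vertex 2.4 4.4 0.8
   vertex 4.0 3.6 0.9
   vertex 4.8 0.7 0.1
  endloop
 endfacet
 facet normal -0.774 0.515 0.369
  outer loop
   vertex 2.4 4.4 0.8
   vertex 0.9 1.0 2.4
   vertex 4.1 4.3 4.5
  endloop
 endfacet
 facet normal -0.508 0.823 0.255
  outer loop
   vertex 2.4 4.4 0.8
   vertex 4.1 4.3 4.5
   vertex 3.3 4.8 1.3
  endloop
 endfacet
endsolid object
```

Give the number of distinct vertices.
9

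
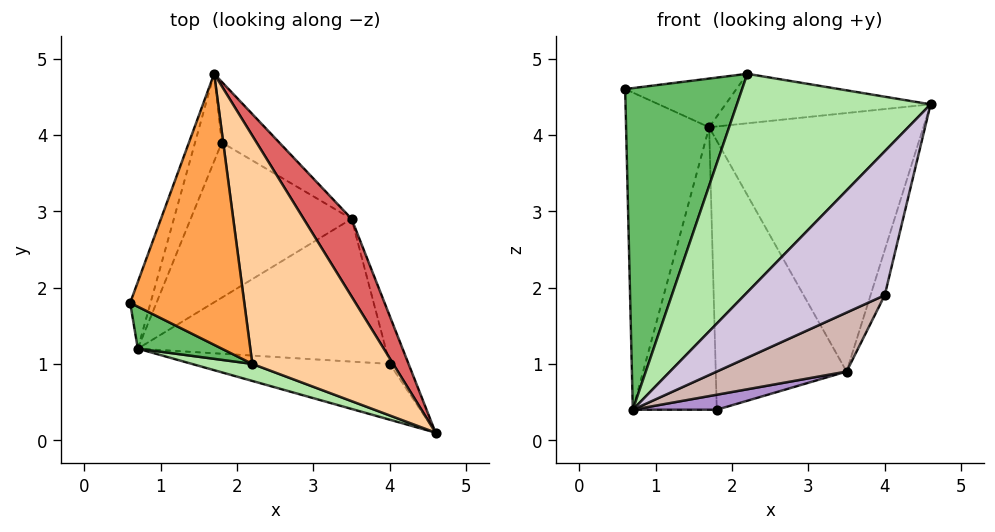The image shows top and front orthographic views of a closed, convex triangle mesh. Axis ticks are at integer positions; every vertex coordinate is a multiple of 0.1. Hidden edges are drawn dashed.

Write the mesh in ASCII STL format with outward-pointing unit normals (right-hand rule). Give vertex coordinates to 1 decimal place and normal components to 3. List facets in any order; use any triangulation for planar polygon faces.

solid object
 facet normal -0.940 0.333 -0.070
  outer loop
   vertex 0.7 1.2 0.4
   vertex 0.6 1.8 4.6
   vertex 1.7 4.8 4.1
  endloop
 endfacet
 facet normal -0.920 0.375 -0.116
  outer loop
   vertex 0.7 1.2 0.4
   vertex 1.7 4.8 4.1
   vertex 1.8 3.9 0.4
  endloop
 endfacet
 facet normal -0.035 0.177 0.984
  outer loop
   vertex 2.2 1.0 4.8
   vertex 1.7 4.8 4.1
   vertex 0.6 1.8 4.6
  endloop
 endfacet
 facet normal 0.236 0.206 0.950
  outer loop
   vertex 2.2 1.0 4.8
   vertex 4.6 0.1 4.4
   vertex 1.7 4.8 4.1
  endloop
 endfacet
 facet normal -0.456 -0.883 0.115
  outer loop
   vertex 2.2 1.0 4.8
   vertex 0.6 1.8 4.6
   vertex 0.7 1.2 0.4
  endloop
 endfacet
 facet normal -0.339 -0.938 0.073
  outer loop
   vertex 2.2 1.0 4.8
   vertex 0.7 1.2 0.4
   vertex 4.6 0.1 4.4
  endloop
 endfacet
 facet normal 0.836 0.526 0.158
  outer loop
   vertex 3.5 2.9 0.9
   vertex 1.7 4.8 4.1
   vertex 4.6 0.1 4.4
  endloop
 endfacet
 facet normal 0.538 0.822 -0.185
  outer loop
   vertex 3.5 2.9 0.9
   vertex 1.8 3.9 0.4
   vertex 1.7 4.8 4.1
  endloop
 endfacet
 facet normal 0.230 -0.094 -0.969
  outer loop
   vertex 3.5 2.9 0.9
   vertex 0.7 1.2 0.4
   vertex 1.8 3.9 0.4
  endloop
 endfacet
 facet normal 0.107 -0.927 -0.359
  outer loop
   vertex 4.0 1.0 1.9
   vertex 4.6 0.1 4.4
   vertex 0.7 1.2 0.4
  endloop
 endfacet
 facet normal 0.971 0.164 -0.174
  outer loop
   vertex 4.0 1.0 1.9
   vertex 3.5 2.9 0.9
   vertex 4.6 0.1 4.4
  endloop
 endfacet
 facet normal 0.369 -0.355 -0.859
  outer loop
   vertex 4.0 1.0 1.9
   vertex 0.7 1.2 0.4
   vertex 3.5 2.9 0.9
  endloop
 endfacet
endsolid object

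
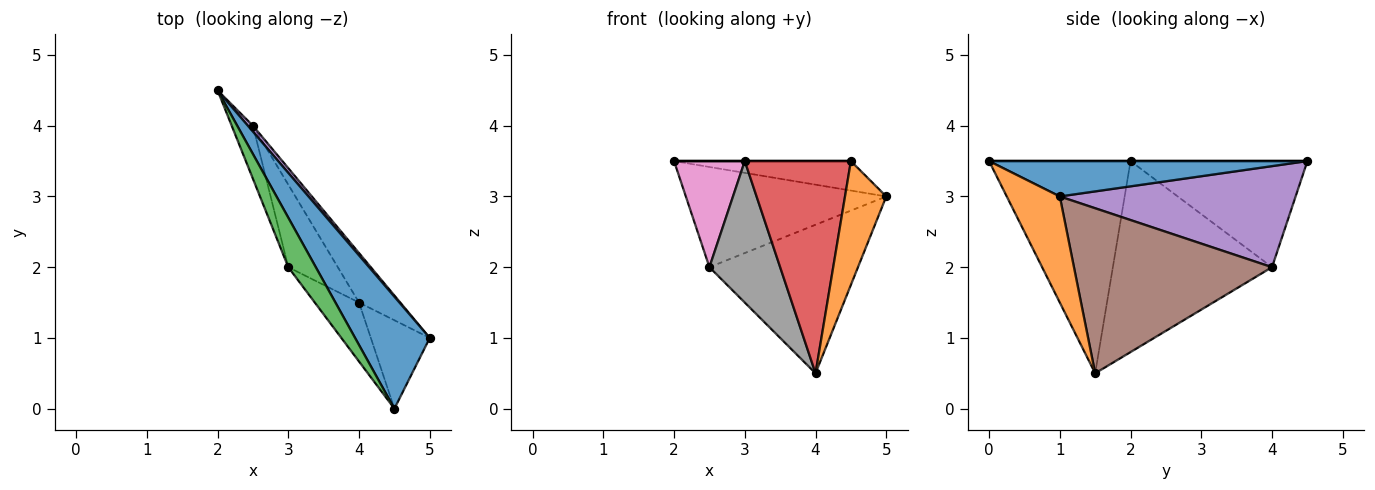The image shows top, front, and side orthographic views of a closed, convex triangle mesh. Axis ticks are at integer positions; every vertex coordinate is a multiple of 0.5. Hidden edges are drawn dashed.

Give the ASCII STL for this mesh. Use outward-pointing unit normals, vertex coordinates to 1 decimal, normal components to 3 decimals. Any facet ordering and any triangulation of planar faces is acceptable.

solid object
 facet normal 0.416 0.231 0.879
  outer loop
   vertex 4.5 0.0 3.5
   vertex 5.0 1.0 3.0
   vertex 2.0 4.5 3.5
  endloop
 endfacet
 facet normal 0.723 -0.562 -0.402
  outer loop
   vertex 4.0 1.5 0.5
   vertex 5.0 1.0 3.0
   vertex 4.5 0.0 3.5
  endloop
 endfacet
 facet normal 0.000 0.000 1.000
  outer loop
   vertex 3.0 2.0 3.5
   vertex 4.5 0.0 3.5
   vertex 2.0 4.5 3.5
  endloop
 endfacet
 facet normal -0.789 -0.592 -0.164
  outer loop
   vertex 3.0 2.0 3.5
   vertex 4.0 1.5 0.5
   vertex 4.5 0.0 3.5
  endloop
 endfacet
 facet normal 0.761 0.647 0.038
  outer loop
   vertex 2.5 4.0 2.0
   vertex 2.0 4.5 3.5
   vertex 5.0 1.0 3.0
  endloop
 endfacet
 facet normal 0.784 0.588 -0.196
  outer loop
   vertex 2.5 4.0 2.0
   vertex 5.0 1.0 3.0
   vertex 4.0 1.5 0.5
  endloop
 endfacet
 facet normal -0.913 -0.365 -0.183
  outer loop
   vertex 2.5 4.0 2.0
   vertex 3.0 2.0 3.5
   vertex 2.0 4.5 3.5
  endloop
 endfacet
 facet normal -0.889 -0.395 -0.231
  outer loop
   vertex 2.5 4.0 2.0
   vertex 4.0 1.5 0.5
   vertex 3.0 2.0 3.5
  endloop
 endfacet
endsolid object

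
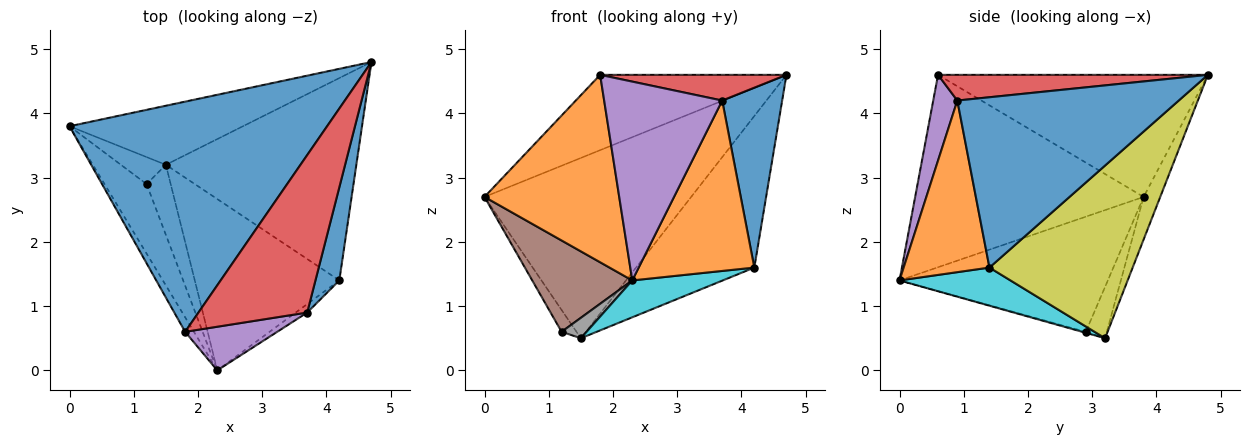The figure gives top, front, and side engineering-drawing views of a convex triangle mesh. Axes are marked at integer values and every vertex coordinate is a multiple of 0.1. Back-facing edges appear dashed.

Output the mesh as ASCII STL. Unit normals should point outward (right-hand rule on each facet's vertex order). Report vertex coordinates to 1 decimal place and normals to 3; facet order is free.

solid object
 facet normal -0.411 0.284 0.867
  outer loop
   vertex 1.8 0.6 4.6
   vertex 4.7 4.8 4.6
   vertex 0.0 3.8 2.7
  endloop
 endfacet
 facet normal -0.861 -0.508 -0.039
  outer loop
   vertex 1.8 0.6 4.6
   vertex 0.0 3.8 2.7
   vertex 2.3 0.0 1.4
  endloop
 endfacet
 facet normal -0.076 0.948 -0.310
  outer loop
   vertex 1.5 3.2 0.5
   vertex 0.0 3.8 2.7
   vertex 4.7 4.8 4.6
  endloop
 endfacet
 facet normal 0.227 -0.157 0.961
  outer loop
   vertex 3.7 0.9 4.2
   vertex 4.7 4.8 4.6
   vertex 1.8 0.6 4.6
  endloop
 endfacet
 facet normal 0.195 -0.958 0.210
  outer loop
   vertex 3.7 0.9 4.2
   vertex 1.8 0.6 4.6
   vertex 2.3 0.0 1.4
  endloop
 endfacet
 facet normal -0.856 -0.411 -0.313
  outer loop
   vertex 1.2 2.9 0.6
   vertex 2.3 0.0 1.4
   vertex 0.0 3.8 2.7
  endloop
 endfacet
 facet normal -0.664 0.470 -0.581
  outer loop
   vertex 1.2 2.9 0.6
   vertex 0.0 3.8 2.7
   vertex 1.5 3.2 0.5
  endloop
 endfacet
 facet normal -0.040 -0.280 -0.959
  outer loop
   vertex 1.2 2.9 0.6
   vertex 1.5 3.2 0.5
   vertex 2.3 0.0 1.4
  endloop
 endfacet
 facet normal 0.587 0.485 -0.648
  outer loop
   vertex 4.2 1.4 1.6
   vertex 1.5 3.2 0.5
   vertex 4.7 4.8 4.6
  endloop
 endfacet
 facet normal 0.250 -0.204 -0.947
  outer loop
   vertex 4.2 1.4 1.6
   vertex 2.3 0.0 1.4
   vertex 1.5 3.2 0.5
  endloop
 endfacet
 facet normal 0.957 -0.259 0.134
  outer loop
   vertex 4.2 1.4 1.6
   vertex 4.7 4.8 4.6
   vertex 3.7 0.9 4.2
  endloop
 endfacet
 facet normal 0.595 -0.802 -0.040
  outer loop
   vertex 4.2 1.4 1.6
   vertex 3.7 0.9 4.2
   vertex 2.3 0.0 1.4
  endloop
 endfacet
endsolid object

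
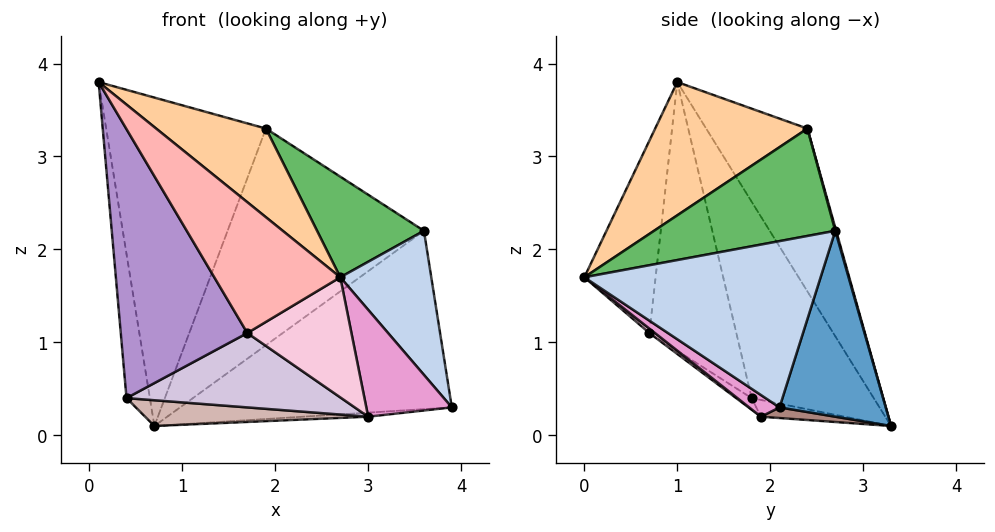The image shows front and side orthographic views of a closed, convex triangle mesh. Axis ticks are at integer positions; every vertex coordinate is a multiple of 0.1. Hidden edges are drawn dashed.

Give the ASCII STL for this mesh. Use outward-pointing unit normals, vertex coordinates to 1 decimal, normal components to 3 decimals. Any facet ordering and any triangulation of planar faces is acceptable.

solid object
 facet normal 0.354 0.906 -0.230
  outer loop
   vertex 3.6 2.7 2.2
   vertex 3.9 2.1 0.3
   vertex 0.7 3.3 0.1
  endloop
 endfacet
 facet normal 0.903 -0.348 0.252
  outer loop
   vertex 3.6 2.7 2.2
   vertex 2.7 0.0 1.7
   vertex 3.9 2.1 0.3
  endloop
 endfacet
 facet normal -0.981 0.188 -0.042
  outer loop
   vertex 0.4 1.8 0.4
   vertex 0.1 1.0 3.8
   vertex 0.7 3.3 0.1
  endloop
 endfacet
 facet normal 0.499 -0.360 0.789
  outer loop
   vertex 1.9 2.4 3.3
   vertex 0.1 1.0 3.8
   vertex 2.7 0.0 1.7
  endloop
 endfacet
 facet normal 0.553 -0.326 0.766
  outer loop
   vertex 1.9 2.4 3.3
   vertex 2.7 0.0 1.7
   vertex 3.6 2.7 2.2
  endloop
 endfacet
 facet normal -0.490 0.774 0.401
  outer loop
   vertex 1.9 2.4 3.3
   vertex 0.7 3.3 0.1
   vertex 0.1 1.0 3.8
  endloop
 endfacet
 facet normal 0.004 0.963 0.269
  outer loop
   vertex 1.9 2.4 3.3
   vertex 3.6 2.7 2.2
   vertex 0.7 3.3 0.1
  endloop
 endfacet
 facet normal -0.483 -0.854 -0.191
  outer loop
   vertex 1.7 0.7 1.1
   vertex 2.7 0.0 1.7
   vertex 0.1 1.0 3.8
  endloop
 endfacet
 facet normal -0.550 -0.801 -0.237
  outer loop
   vertex 1.7 0.7 1.1
   vertex 0.1 1.0 3.8
   vertex 0.4 1.8 0.4
  endloop
 endfacet
 facet normal -0.041 -0.571 -0.820
  outer loop
   vertex 3.0 1.9 0.2
   vertex 1.7 0.7 1.1
   vertex 0.4 1.8 0.4
  endloop
 endfacet
 facet normal 0.092 0.081 -0.992
  outer loop
   vertex 3.0 1.9 0.2
   vertex 0.7 3.3 0.1
   vertex 3.9 2.1 0.3
  endloop
 endfacet
 facet normal -0.068 -0.182 -0.981
  outer loop
   vertex 3.0 1.9 0.2
   vertex 0.4 1.8 0.4
   vertex 0.7 3.3 0.1
  endloop
 endfacet
 facet normal 0.222 -0.626 -0.748
  outer loop
   vertex 3.0 1.9 0.2
   vertex 3.9 2.1 0.3
   vertex 2.7 0.0 1.7
  endloop
 endfacet
 facet normal 0.033 -0.623 -0.782
  outer loop
   vertex 3.0 1.9 0.2
   vertex 2.7 0.0 1.7
   vertex 1.7 0.7 1.1
  endloop
 endfacet
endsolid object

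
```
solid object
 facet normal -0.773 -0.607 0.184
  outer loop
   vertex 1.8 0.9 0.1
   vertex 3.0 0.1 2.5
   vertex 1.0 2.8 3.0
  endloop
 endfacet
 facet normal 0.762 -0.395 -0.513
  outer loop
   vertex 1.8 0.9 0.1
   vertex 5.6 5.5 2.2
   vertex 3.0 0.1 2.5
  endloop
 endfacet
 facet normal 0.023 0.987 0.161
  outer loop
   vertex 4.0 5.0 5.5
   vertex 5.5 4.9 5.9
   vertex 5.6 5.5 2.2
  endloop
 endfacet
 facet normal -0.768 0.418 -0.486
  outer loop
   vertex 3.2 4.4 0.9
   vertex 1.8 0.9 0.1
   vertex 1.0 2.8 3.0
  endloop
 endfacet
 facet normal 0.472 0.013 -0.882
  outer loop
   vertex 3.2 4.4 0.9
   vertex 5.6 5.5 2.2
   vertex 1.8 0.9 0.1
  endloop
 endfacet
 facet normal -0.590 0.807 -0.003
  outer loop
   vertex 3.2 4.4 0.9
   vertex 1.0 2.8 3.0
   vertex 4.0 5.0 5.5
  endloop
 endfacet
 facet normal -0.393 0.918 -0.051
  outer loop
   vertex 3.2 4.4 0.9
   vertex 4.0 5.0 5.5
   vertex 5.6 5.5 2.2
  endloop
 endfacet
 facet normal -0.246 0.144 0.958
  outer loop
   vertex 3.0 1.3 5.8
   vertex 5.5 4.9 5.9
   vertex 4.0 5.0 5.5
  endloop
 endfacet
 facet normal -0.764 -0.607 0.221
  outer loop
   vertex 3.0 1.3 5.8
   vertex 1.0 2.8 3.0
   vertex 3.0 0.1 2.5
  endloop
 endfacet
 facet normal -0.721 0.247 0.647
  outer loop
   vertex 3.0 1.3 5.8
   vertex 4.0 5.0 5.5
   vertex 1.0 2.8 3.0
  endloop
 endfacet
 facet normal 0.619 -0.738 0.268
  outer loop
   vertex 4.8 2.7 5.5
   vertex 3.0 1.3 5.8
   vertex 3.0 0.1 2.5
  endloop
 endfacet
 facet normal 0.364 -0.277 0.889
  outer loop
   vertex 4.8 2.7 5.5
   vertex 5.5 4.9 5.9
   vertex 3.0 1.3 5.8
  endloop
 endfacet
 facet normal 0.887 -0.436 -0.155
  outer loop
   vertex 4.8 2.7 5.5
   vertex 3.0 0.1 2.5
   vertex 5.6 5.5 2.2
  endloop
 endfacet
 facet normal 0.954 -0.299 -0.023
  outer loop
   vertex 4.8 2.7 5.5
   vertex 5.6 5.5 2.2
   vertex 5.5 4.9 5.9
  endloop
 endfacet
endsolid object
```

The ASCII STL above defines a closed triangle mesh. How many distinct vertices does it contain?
9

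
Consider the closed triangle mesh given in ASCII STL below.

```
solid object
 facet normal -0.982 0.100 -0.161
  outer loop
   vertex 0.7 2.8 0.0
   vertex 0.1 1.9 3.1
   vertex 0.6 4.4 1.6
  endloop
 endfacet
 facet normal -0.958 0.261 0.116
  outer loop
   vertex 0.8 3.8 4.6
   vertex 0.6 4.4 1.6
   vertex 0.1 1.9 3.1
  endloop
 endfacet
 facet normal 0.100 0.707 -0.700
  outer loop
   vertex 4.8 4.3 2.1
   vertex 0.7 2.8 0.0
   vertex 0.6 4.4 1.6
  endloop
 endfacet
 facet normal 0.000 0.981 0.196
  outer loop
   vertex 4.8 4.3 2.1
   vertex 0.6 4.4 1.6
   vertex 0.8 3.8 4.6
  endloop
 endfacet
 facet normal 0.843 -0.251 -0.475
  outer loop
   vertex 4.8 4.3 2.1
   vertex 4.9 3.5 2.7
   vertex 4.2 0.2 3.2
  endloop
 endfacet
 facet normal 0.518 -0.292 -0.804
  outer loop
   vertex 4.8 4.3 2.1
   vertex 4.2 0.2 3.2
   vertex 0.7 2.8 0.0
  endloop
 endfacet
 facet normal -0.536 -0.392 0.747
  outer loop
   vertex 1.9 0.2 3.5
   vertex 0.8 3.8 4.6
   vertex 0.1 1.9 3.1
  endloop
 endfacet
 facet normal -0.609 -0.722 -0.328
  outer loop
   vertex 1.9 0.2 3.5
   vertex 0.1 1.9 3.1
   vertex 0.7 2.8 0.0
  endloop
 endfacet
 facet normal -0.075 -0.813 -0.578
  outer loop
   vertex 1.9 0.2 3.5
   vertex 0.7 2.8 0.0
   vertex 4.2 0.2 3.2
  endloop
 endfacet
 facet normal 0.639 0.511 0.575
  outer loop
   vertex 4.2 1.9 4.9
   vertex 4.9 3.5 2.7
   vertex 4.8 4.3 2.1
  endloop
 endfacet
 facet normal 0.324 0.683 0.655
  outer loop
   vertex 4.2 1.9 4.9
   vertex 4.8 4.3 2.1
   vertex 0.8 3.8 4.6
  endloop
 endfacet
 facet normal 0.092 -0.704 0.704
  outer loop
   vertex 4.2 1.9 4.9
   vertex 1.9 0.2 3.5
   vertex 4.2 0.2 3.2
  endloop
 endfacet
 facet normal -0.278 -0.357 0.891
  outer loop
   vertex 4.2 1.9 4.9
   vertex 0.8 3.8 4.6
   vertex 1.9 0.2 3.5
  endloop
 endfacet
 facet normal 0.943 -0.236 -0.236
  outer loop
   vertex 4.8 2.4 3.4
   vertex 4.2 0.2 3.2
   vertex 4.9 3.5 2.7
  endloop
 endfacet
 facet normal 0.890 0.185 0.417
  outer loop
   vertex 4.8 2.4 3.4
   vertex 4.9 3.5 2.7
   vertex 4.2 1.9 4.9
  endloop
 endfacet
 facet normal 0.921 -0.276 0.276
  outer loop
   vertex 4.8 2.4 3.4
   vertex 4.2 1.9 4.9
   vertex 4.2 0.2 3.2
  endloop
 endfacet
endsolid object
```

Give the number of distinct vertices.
10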